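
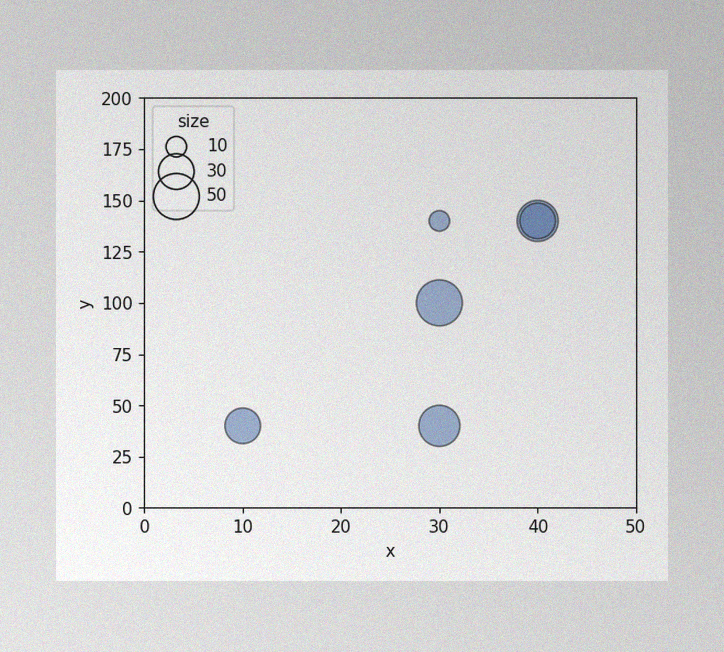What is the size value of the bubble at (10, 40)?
30

The image has some photo noise and uneven lighting. Matching the bubble at (10, 40) against the size legend gives 30.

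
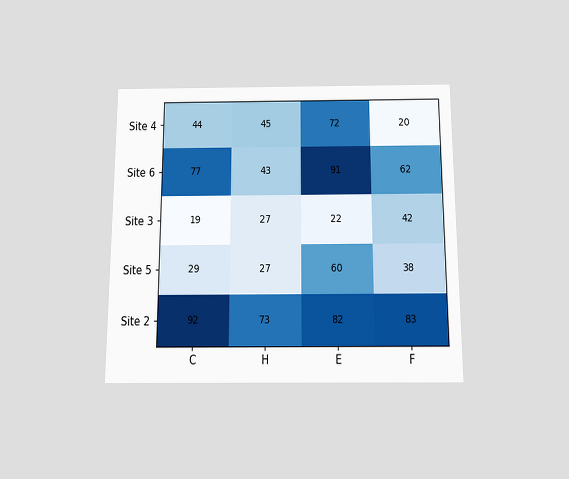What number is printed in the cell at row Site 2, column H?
The chart is viewed slightly from below. The (Site 2, H) cell reads 73.

73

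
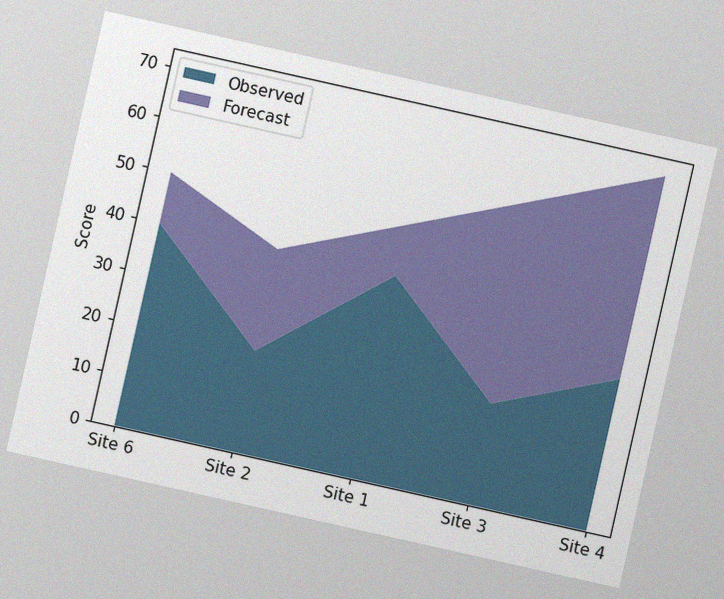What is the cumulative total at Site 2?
40

The chart is tilted about 13° clockwise, with some photo noise. The stacked total at Site 2 reaches 40.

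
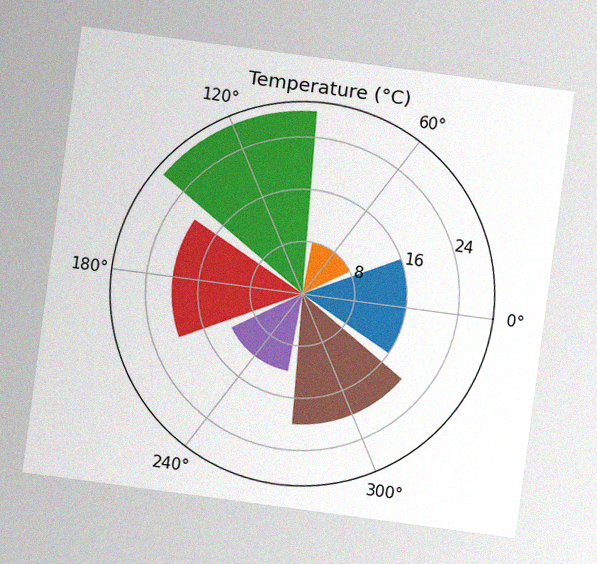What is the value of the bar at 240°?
12°C

The chart is tilted about 8° clockwise, with some photo noise. The bar at 240° reaches 12°C on the radial axis.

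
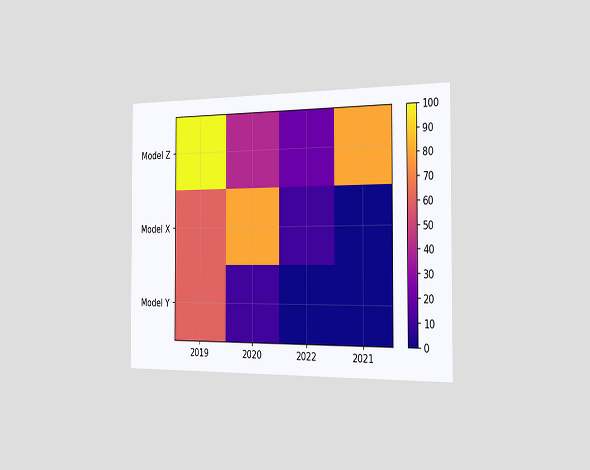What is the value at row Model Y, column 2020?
10

The chart is viewed slightly from the right. Matching cell (Model Y, 2020) against the colorbar gives 10.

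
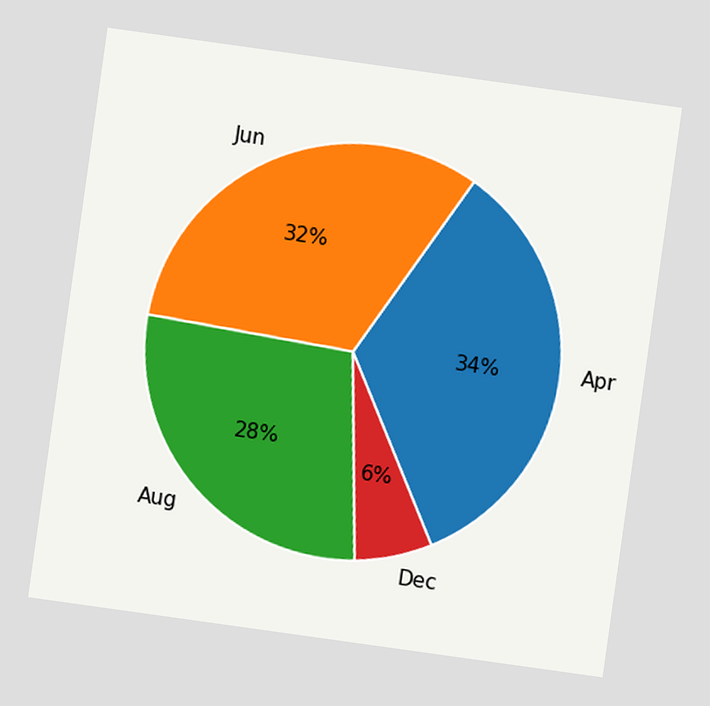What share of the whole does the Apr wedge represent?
The chart is tilted about 8° clockwise. The Apr slice takes up 34% of the pie.

34%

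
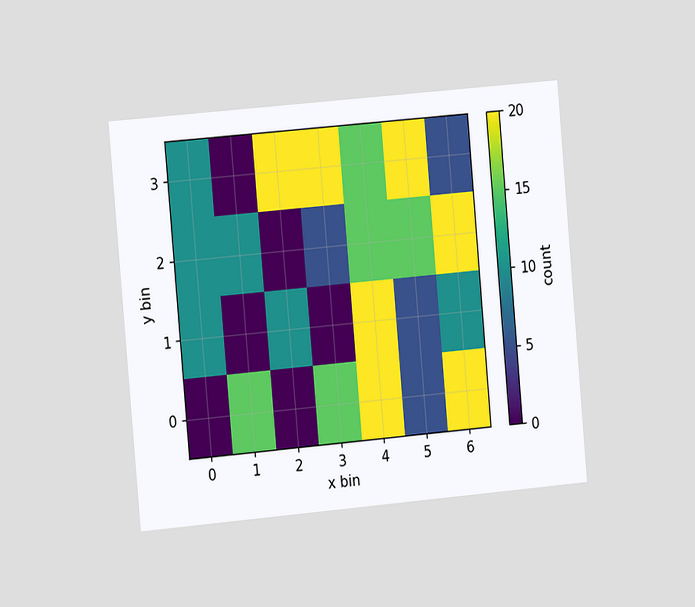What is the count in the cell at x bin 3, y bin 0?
The chart is tilted about 5° counter-clockwise and viewed slightly from the left. Matching the cell (3, 0) against the colorbar gives 15.

15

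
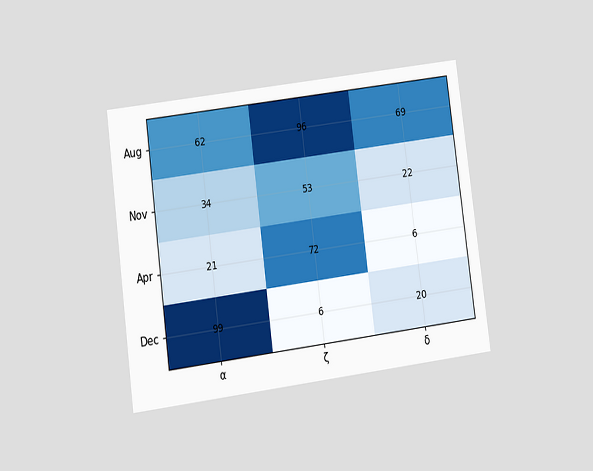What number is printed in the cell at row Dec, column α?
The chart is tilted about 7° counter-clockwise and viewed at a slight angle. The (Dec, α) cell reads 99.

99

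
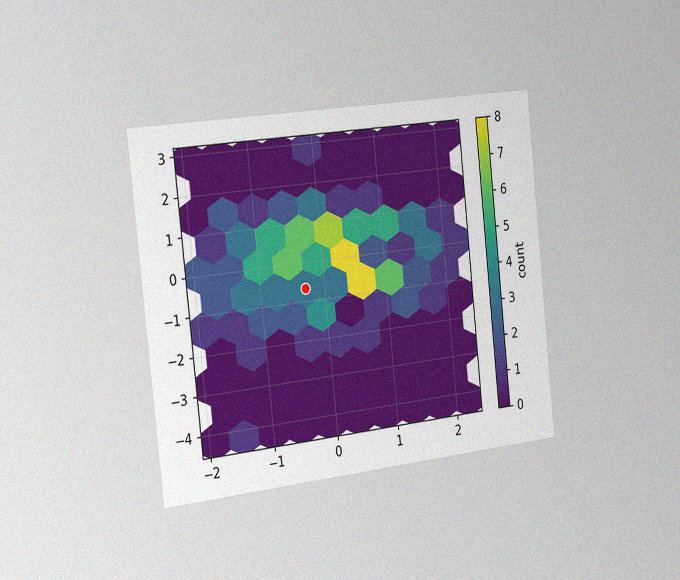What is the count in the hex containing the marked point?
3

The chart is tilted about 6° counter-clockwise and viewed slightly from the left, with some photo noise. The marked hex reads 3 on the colorbar.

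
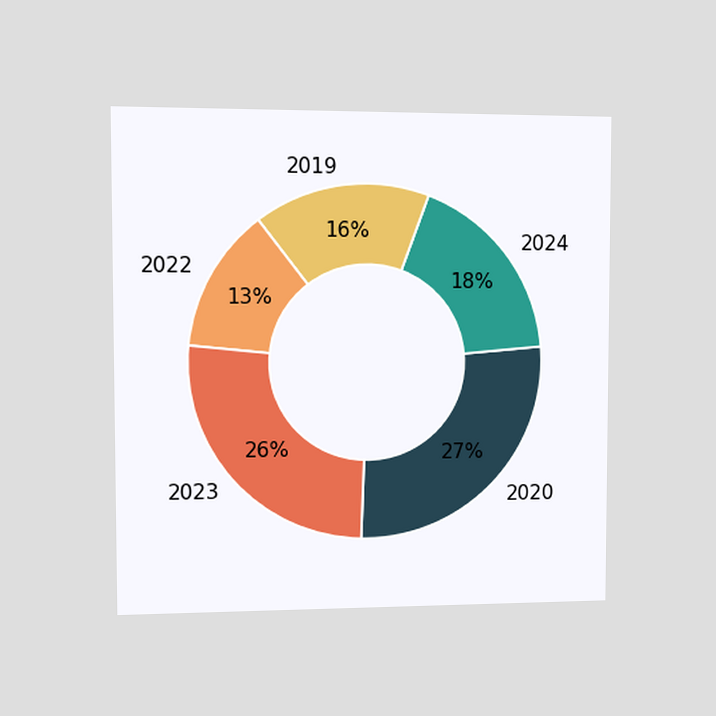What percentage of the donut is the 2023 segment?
26%

The chart is viewed at a slight angle. The 2023 segment takes up 26% of the ring.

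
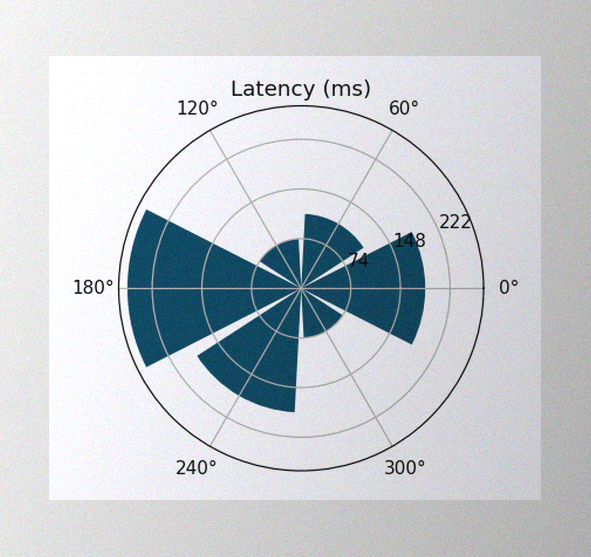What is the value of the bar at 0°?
185ms

The image has some photo noise and uneven lighting. The bar at 0° reaches 185ms on the radial axis.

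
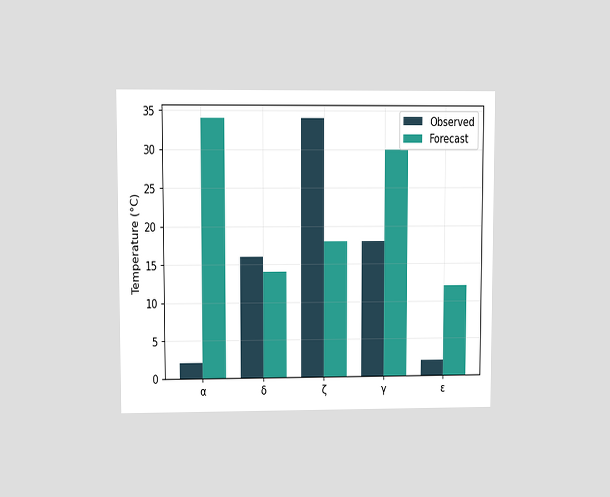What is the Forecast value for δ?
14°C

The chart is viewed at a slight angle. The Forecast bar at δ reaches 14°C on the y-axis.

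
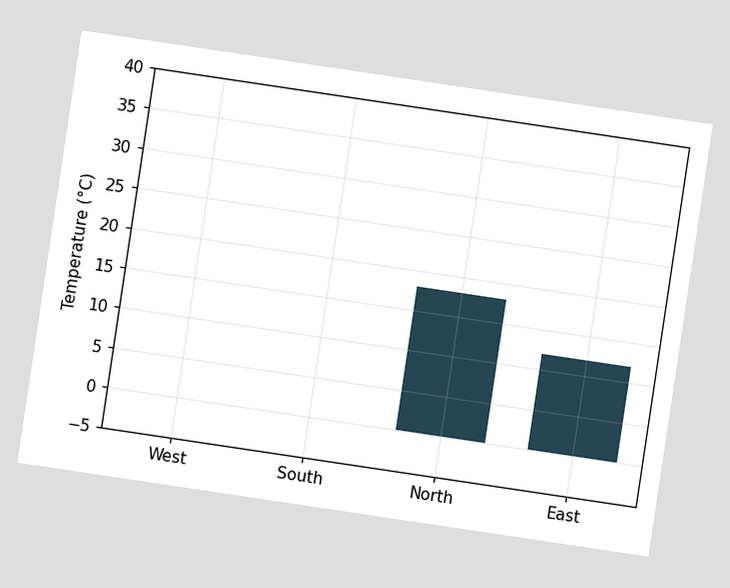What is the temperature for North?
18°C

The chart is tilted about 8° clockwise. Reading along the chart's y-axis, the North bar reaches 18°C.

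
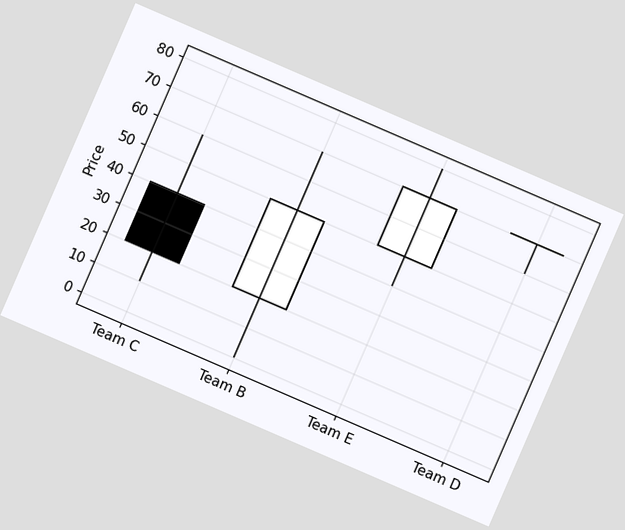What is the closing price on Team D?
70

The chart is tilted about 23° clockwise. The Team D candle closes at 70.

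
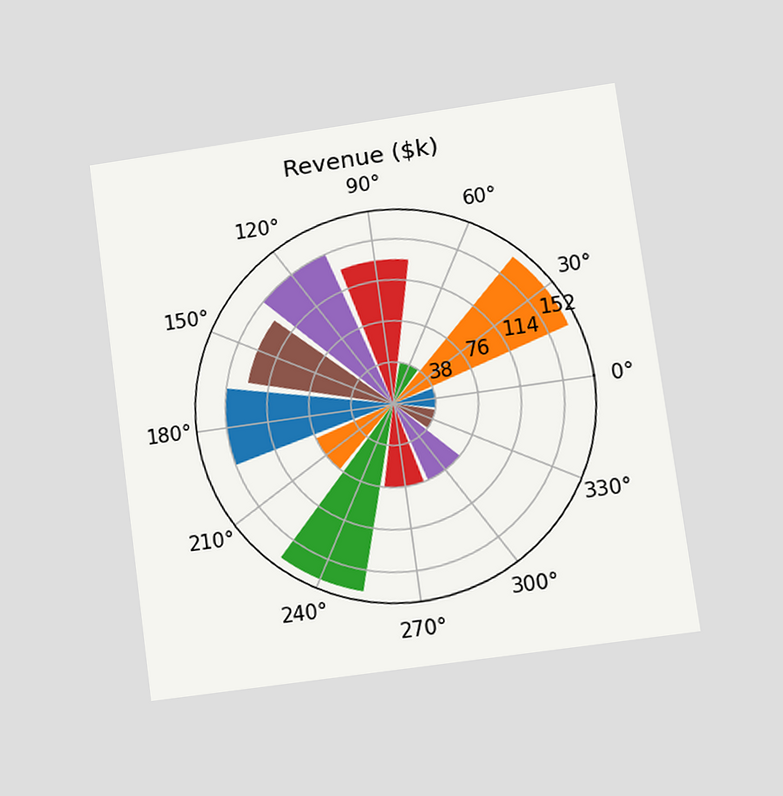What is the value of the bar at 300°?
$76k

The chart is tilted about 8° counter-clockwise and viewed at a slight angle. The bar at 300° reaches $76k on the radial axis.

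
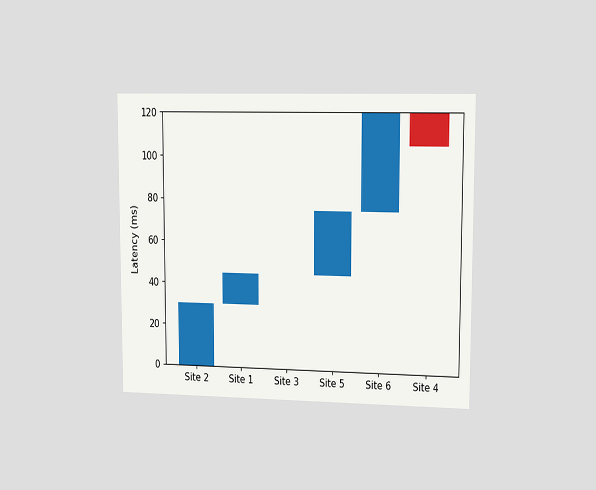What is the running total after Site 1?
The chart is viewed slightly from the right. After Site 1 the running total reaches 45ms.

45ms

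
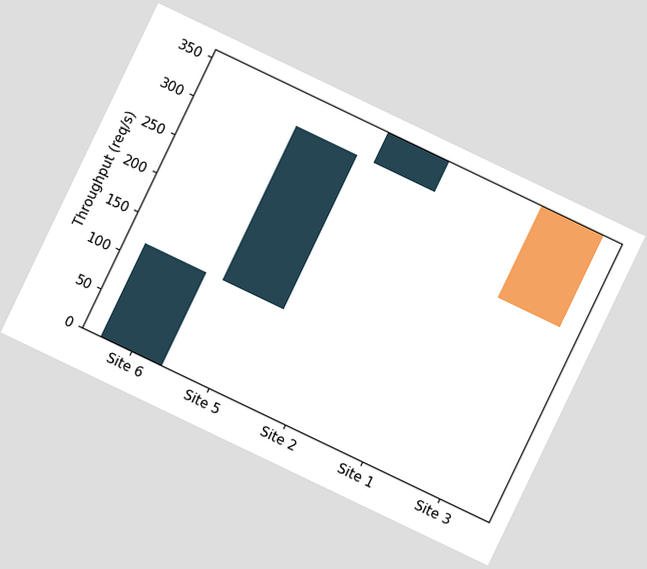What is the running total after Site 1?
The chart is tilted about 26° clockwise. After Site 1 the running total reaches 360req/s.

360req/s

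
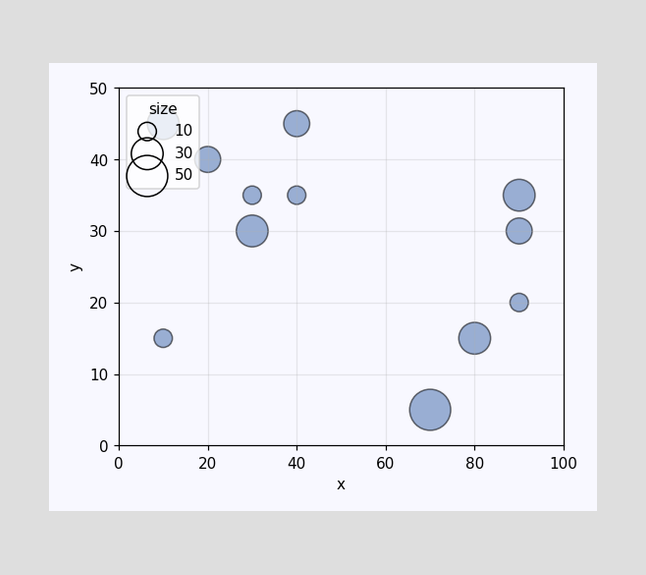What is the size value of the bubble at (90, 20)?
Matching the bubble at (90, 20) against the size legend gives 10.

10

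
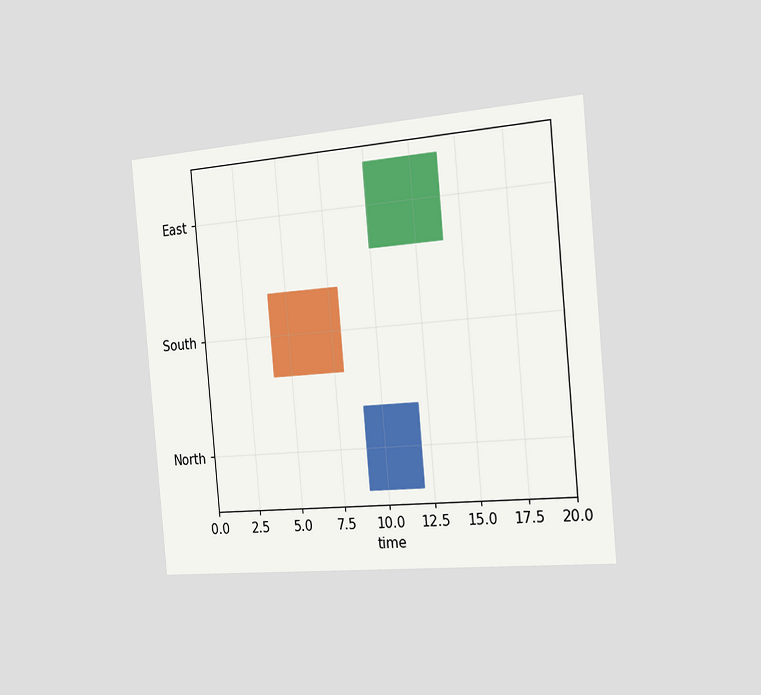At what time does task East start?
The chart is tilted about 5° counter-clockwise and viewed slightly from the right. The East bar begins at t=10.

10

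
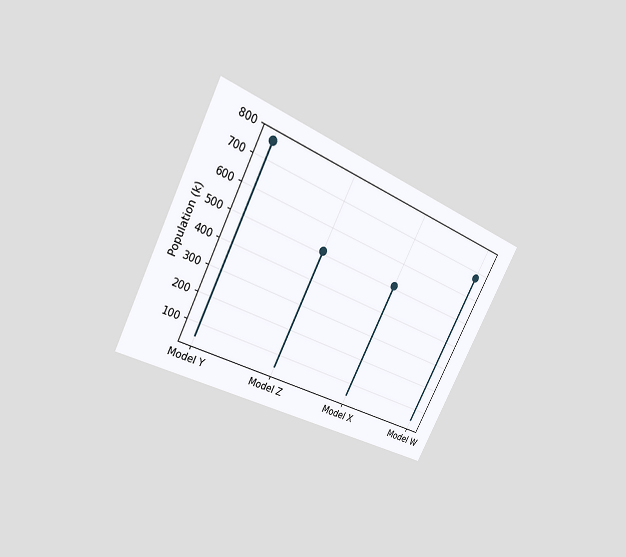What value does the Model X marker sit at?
510k

The chart is tilted about 27° clockwise and viewed at a slight angle. The Model X marker sits at 510k.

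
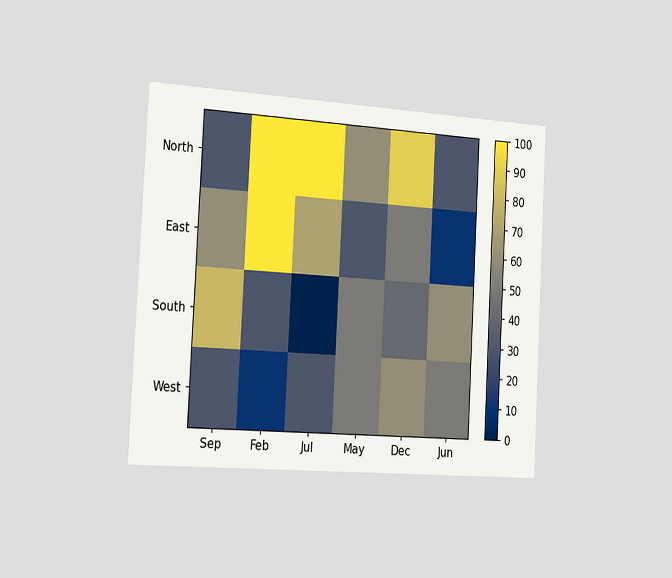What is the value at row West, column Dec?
The chart is tilted about 3° clockwise and viewed slightly from the left. Matching cell (West, Dec) against the colorbar gives 60.

60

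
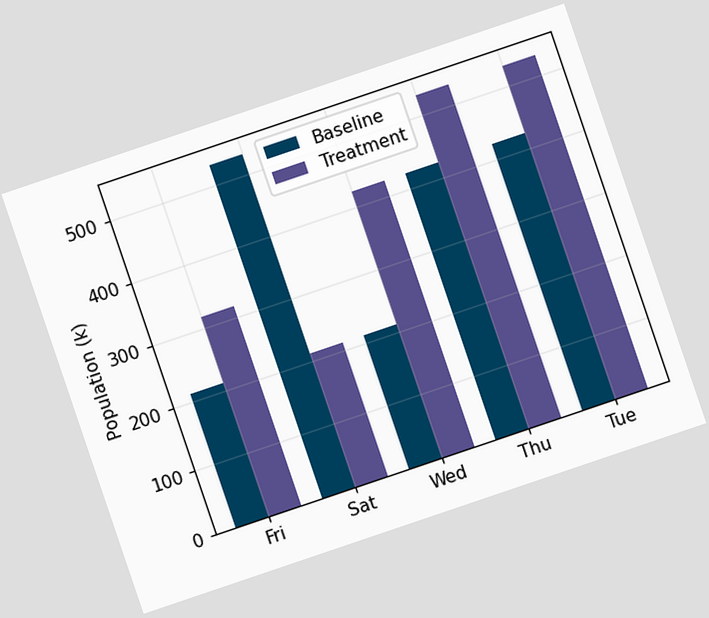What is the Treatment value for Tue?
The chart is tilted about 19° counter-clockwise. The Treatment bar at Tue reaches 530k on the y-axis.

530k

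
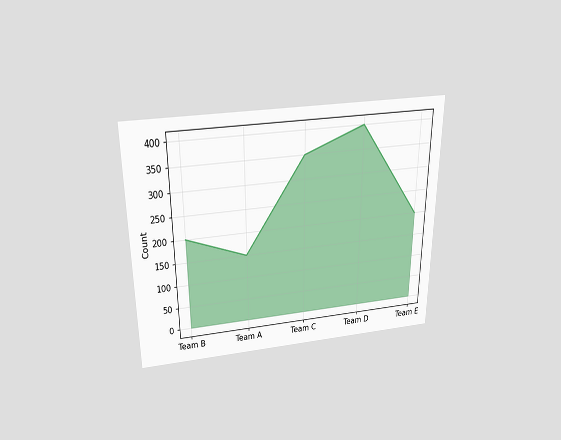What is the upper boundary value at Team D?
The chart is viewed slightly from above. At Team D the upper boundary is at 400.

400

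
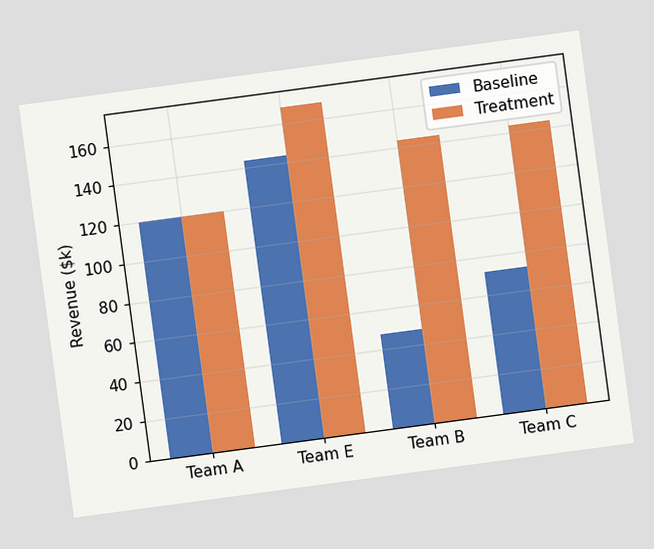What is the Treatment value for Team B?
The chart is tilted about 8° counter-clockwise. The Treatment bar at Team B reaches $144k on the y-axis.

$144k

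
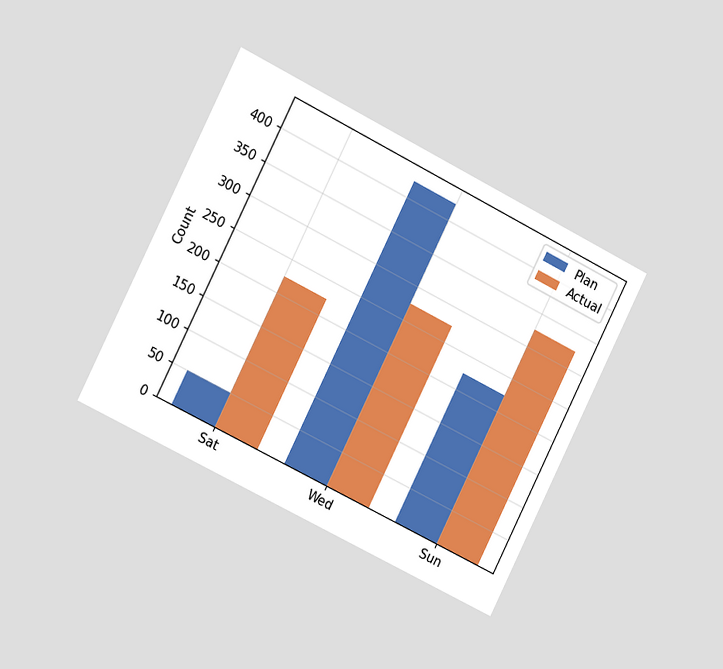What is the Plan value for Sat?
The chart is tilted about 27° clockwise and viewed slightly from the left. The Plan bar at Sat reaches 50 on the y-axis.

50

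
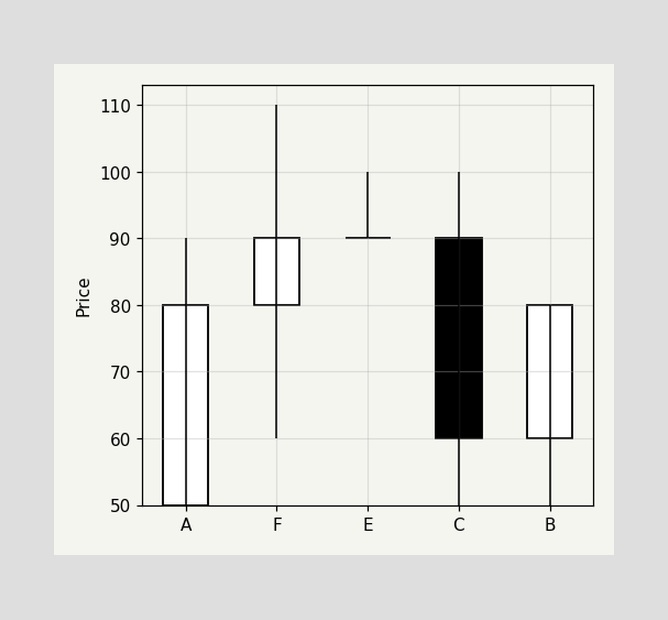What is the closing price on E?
90

The E candle closes at 90.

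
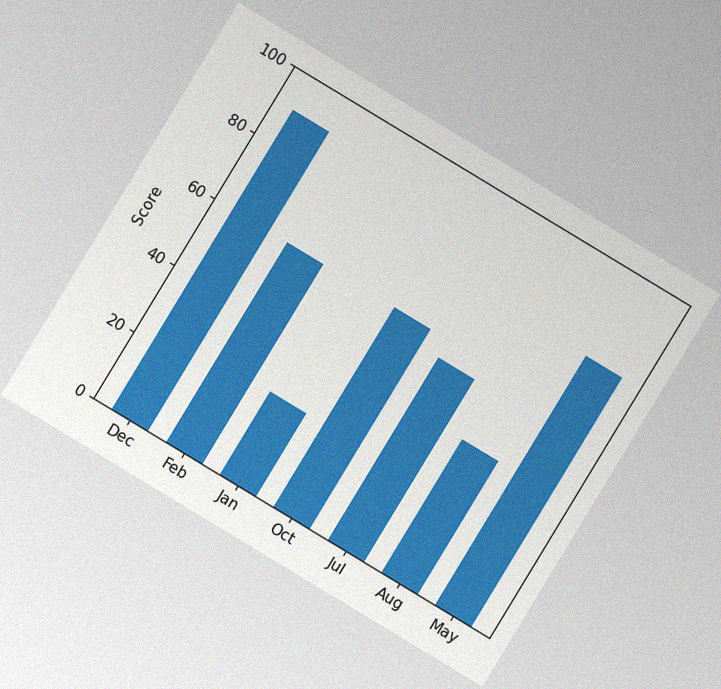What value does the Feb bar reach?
60

The chart is tilted about 31° clockwise, with some photo noise. Reading along the chart's y-axis, the Feb bar reaches 60.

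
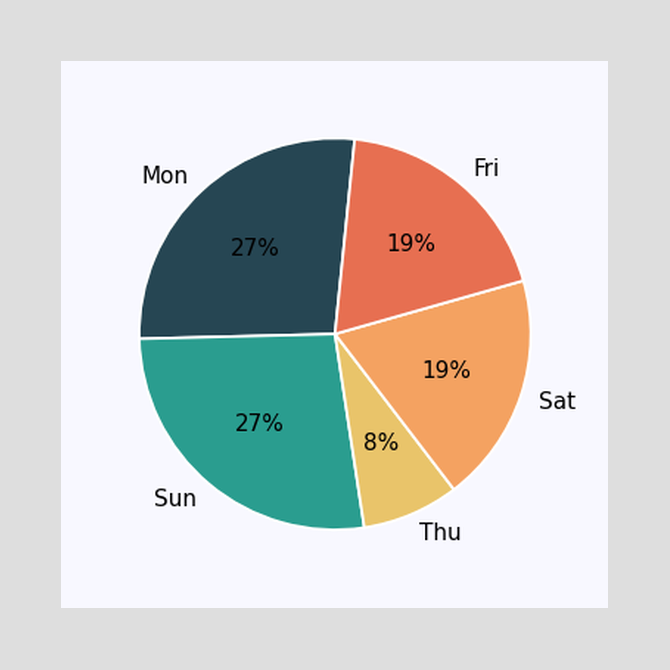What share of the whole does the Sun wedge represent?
27%

The Sun slice takes up 27% of the pie.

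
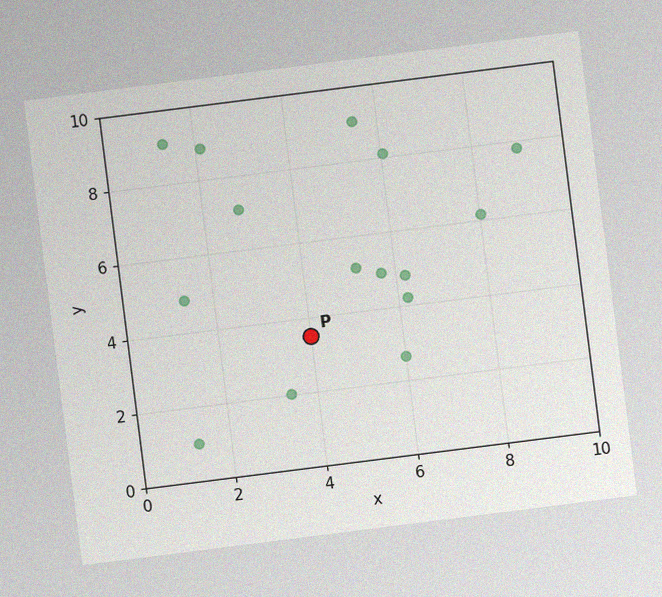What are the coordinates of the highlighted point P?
(4, 3.5)

The chart is tilted about 7° counter-clockwise, with some photo noise. Following the gridlines from P to each axis, P sits at (4, 3.5).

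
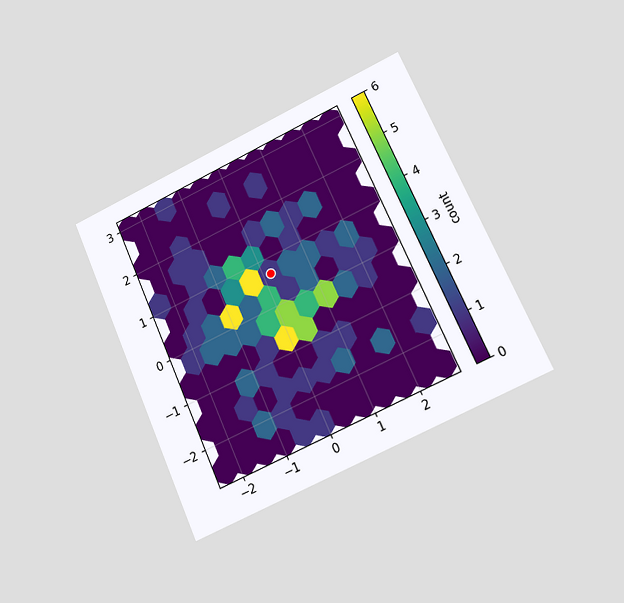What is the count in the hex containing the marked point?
The chart is tilted about 24° counter-clockwise and viewed slightly from the right. The marked hex reads 1 on the colorbar.

1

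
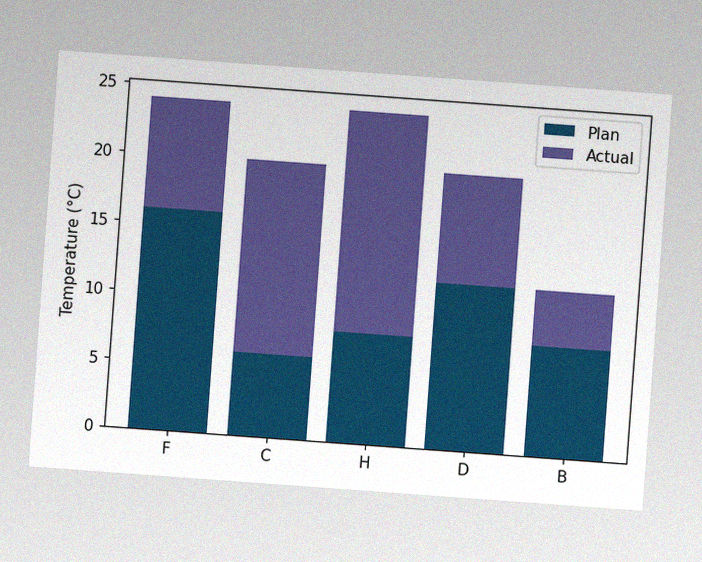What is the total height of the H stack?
24°C

The chart is tilted about 4° clockwise, with some photo noise. The H stack's top reaches 24°C on the y-axis.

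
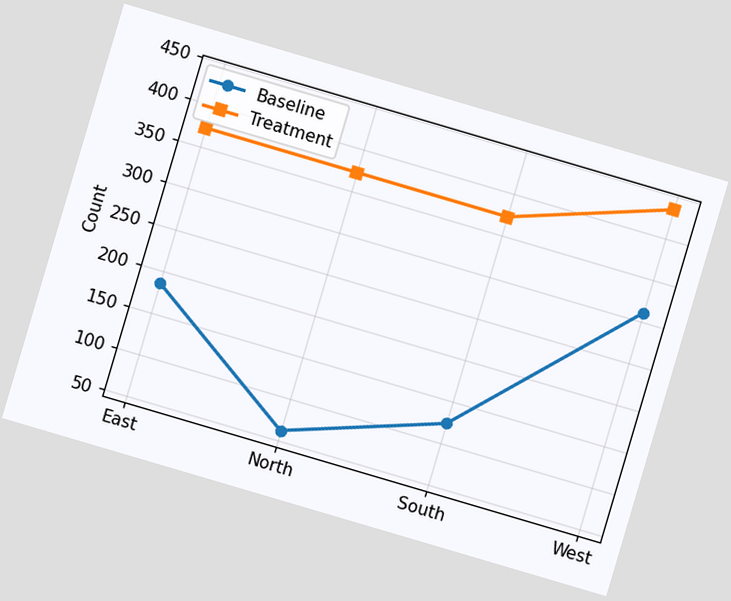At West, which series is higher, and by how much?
Treatment, by 124

The chart is tilted about 16° clockwise. At West, Treatment sits above the other line by 124.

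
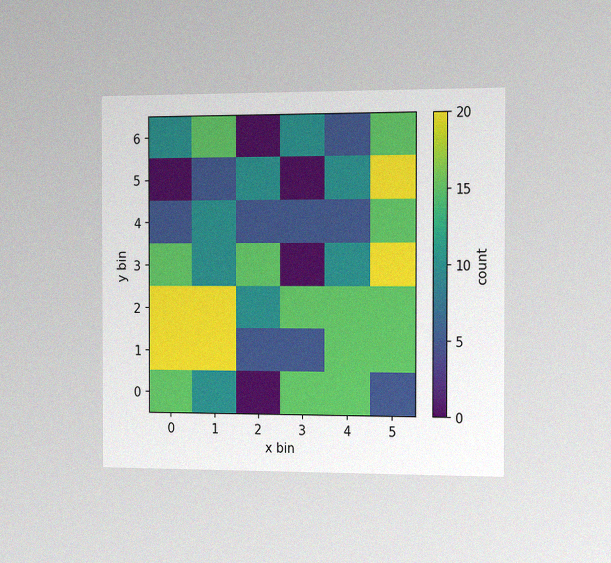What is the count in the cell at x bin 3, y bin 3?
The chart is viewed slightly from the right, with some photo noise. Matching the cell (3, 3) against the colorbar gives 0.

0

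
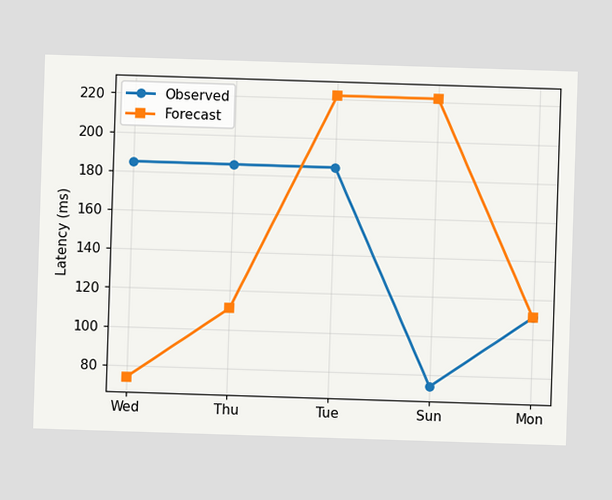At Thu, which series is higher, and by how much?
At Thu, Observed sits above the other line by 74ms.

Observed, by 74ms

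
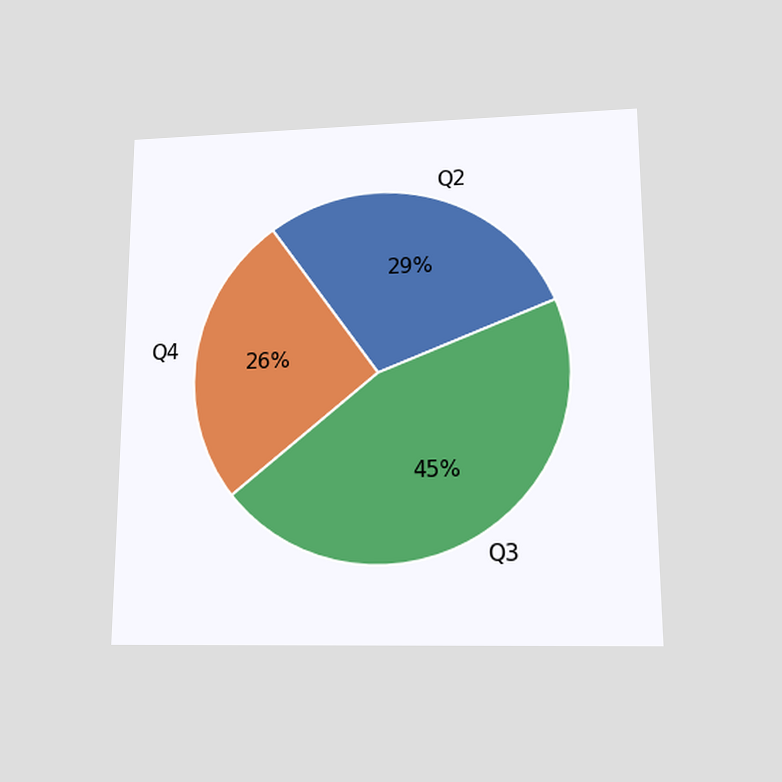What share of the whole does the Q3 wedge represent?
45%

The chart is viewed slightly from below. The Q3 slice takes up 45% of the pie.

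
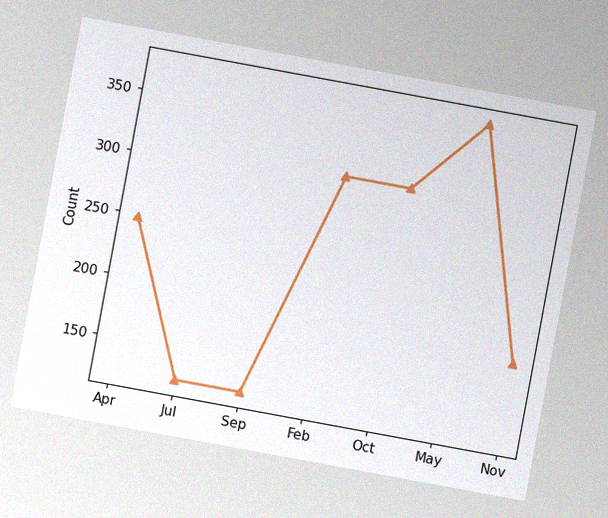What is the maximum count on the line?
372

The chart is tilted about 10° clockwise, with some photo noise. The highest point is at May, and reading across to the y-axis gives 372.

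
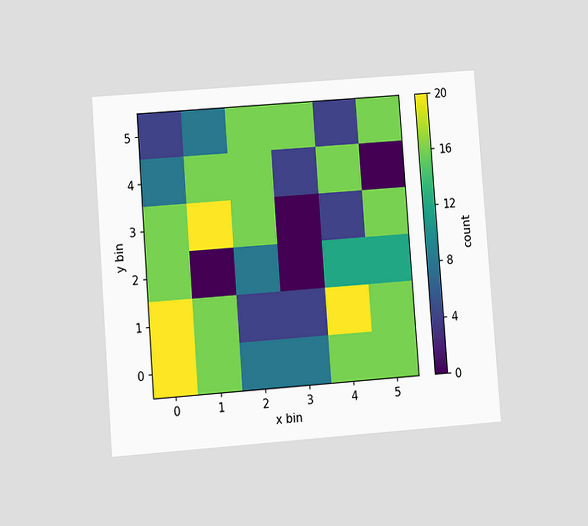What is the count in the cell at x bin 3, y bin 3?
The chart is tilted about 4° counter-clockwise and viewed at a slight angle. Matching the cell (3, 3) against the colorbar gives 0.

0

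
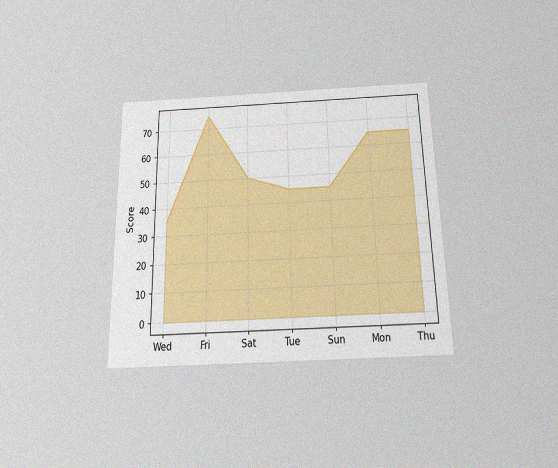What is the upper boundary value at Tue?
45

The chart is viewed slightly from below, with some photo noise. At Tue the upper boundary is at 45.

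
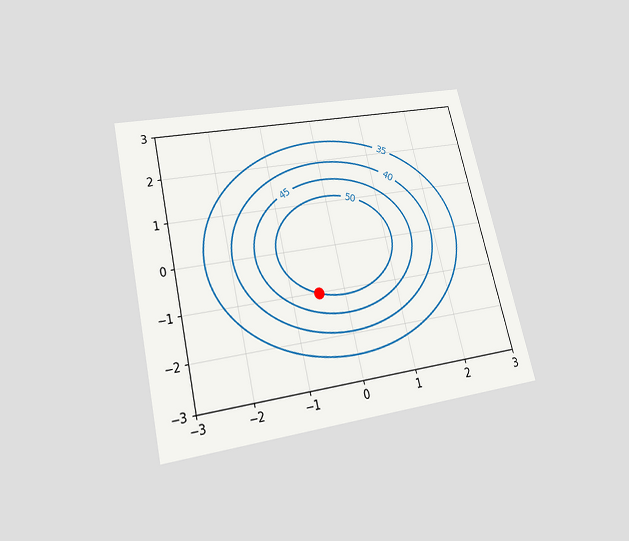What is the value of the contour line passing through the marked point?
50

The chart is tilted about 13° counter-clockwise and viewed slightly from below. The marked point sits on the contour labelled 50.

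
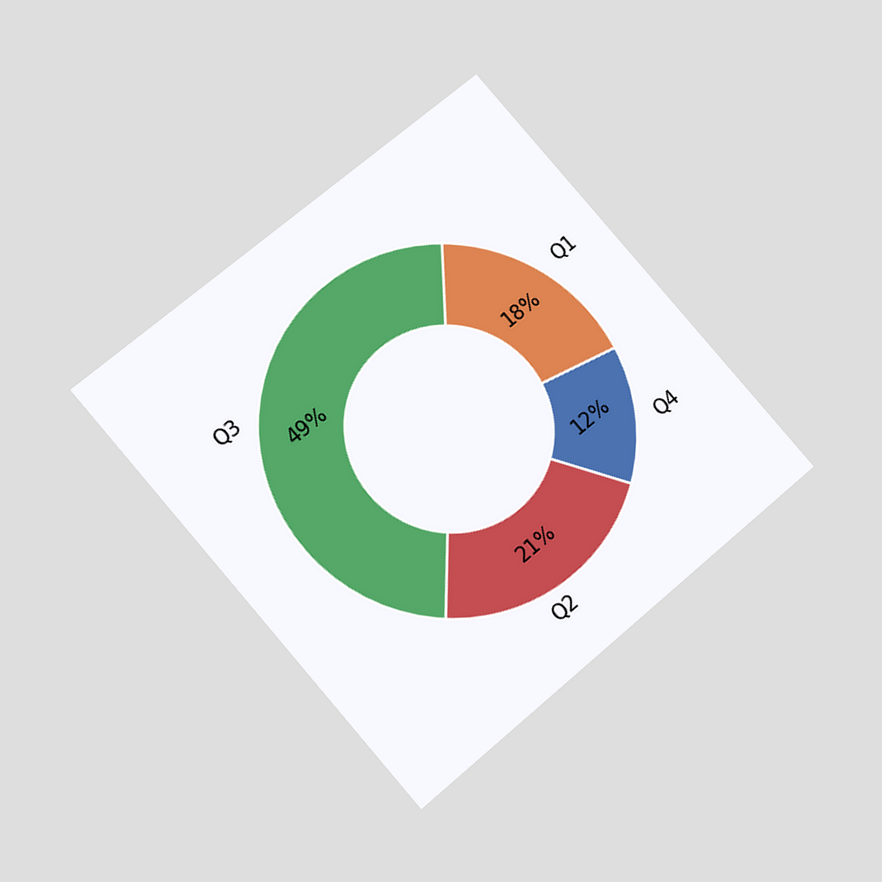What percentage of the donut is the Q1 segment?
18%

The chart is tilted about 41° counter-clockwise and viewed slightly from below. The Q1 segment takes up 18% of the ring.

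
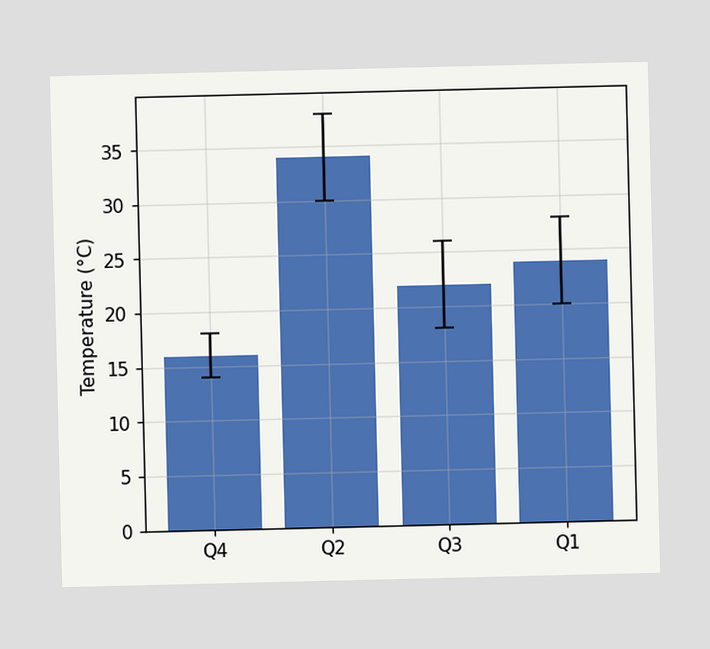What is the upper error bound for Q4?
The Q4 bar's upper whisker reaches 18°C.

18°C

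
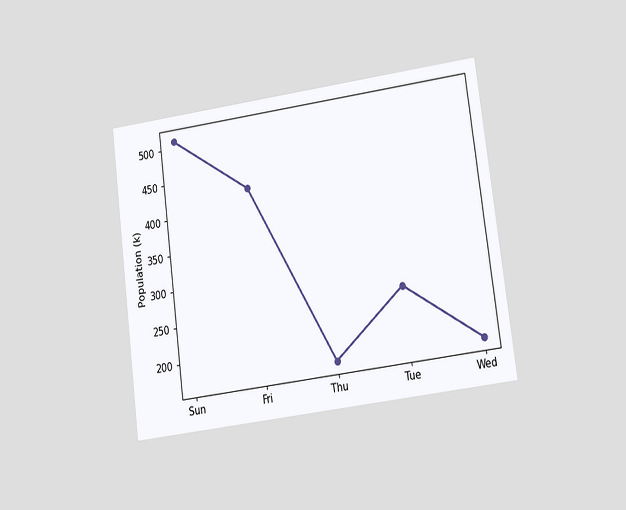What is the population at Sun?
510k

The chart is tilted about 7° counter-clockwise and viewed at a slight angle. At Sun, the line is at 510k.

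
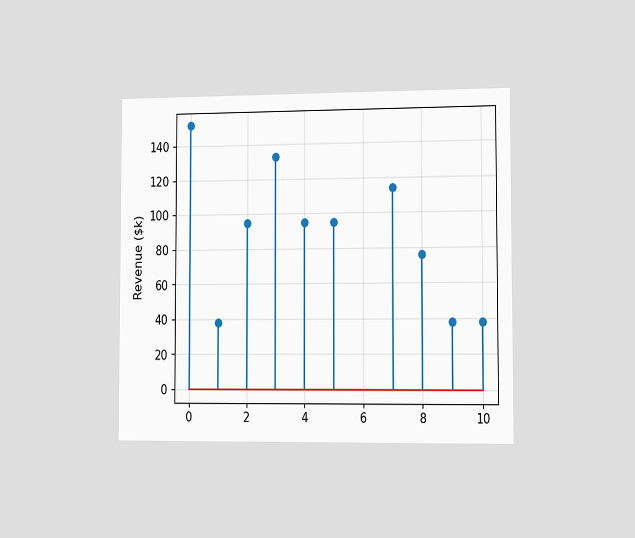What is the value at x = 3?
$133k

The chart is viewed slightly from the right. The stem at x=3 reaches $133k.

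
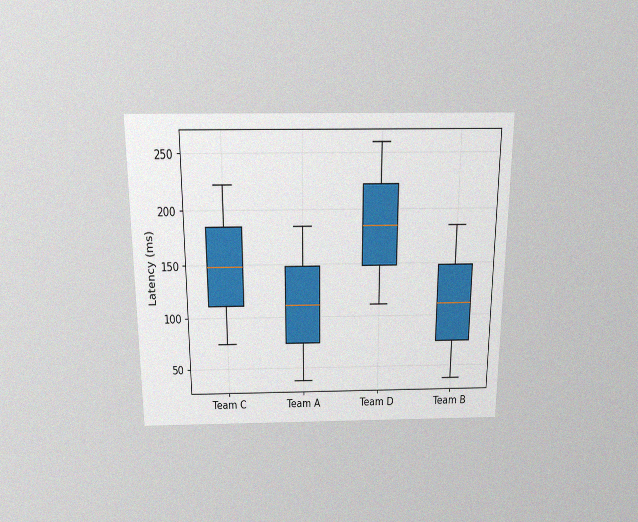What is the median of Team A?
111ms

The chart is viewed slightly from above, with some photo noise. The median line in the Team A box sits at 111ms.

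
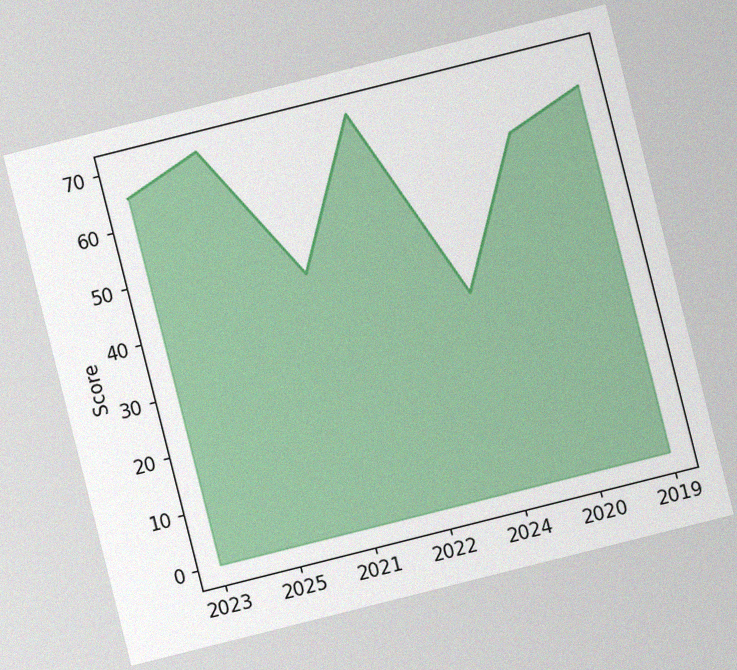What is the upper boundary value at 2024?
35

The chart is tilted about 14° counter-clockwise, with some photo noise. At 2024 the upper boundary is at 35.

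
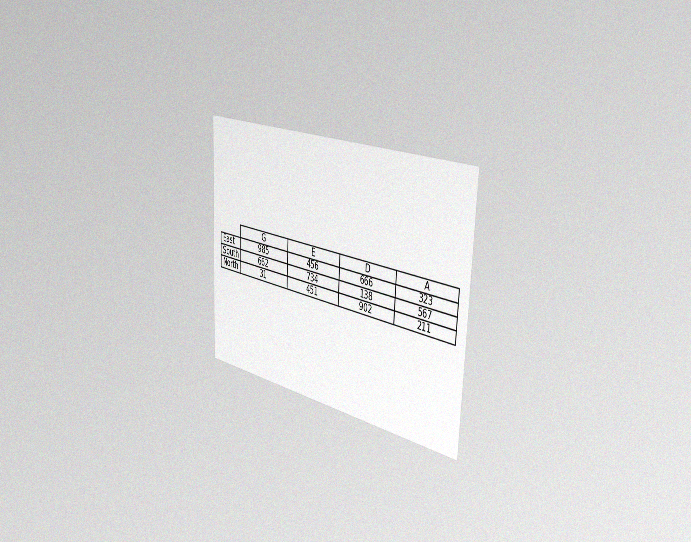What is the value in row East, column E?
456

The chart is tilted about 3° clockwise and viewed slightly from the right, with some photo noise. The (East, E) cell reads 456.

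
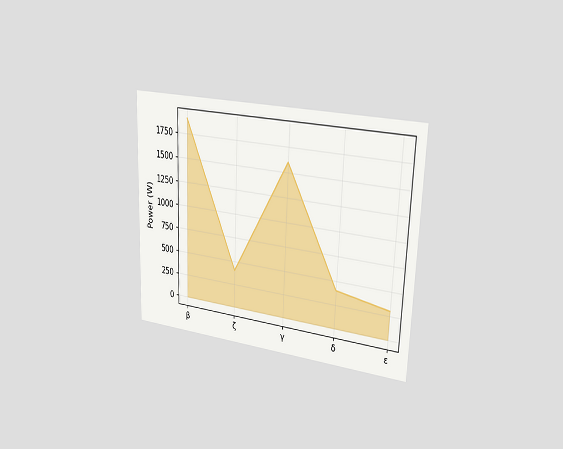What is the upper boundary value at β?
The chart is tilted about 2° clockwise and viewed slightly from the right. At β the upper boundary is at 1900W.

1900W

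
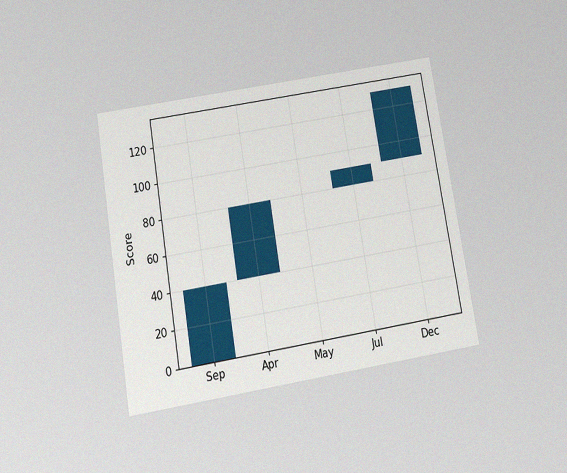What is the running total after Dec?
The chart is tilted about 9° counter-clockwise and viewed slightly from below, with some photo noise. After Dec the running total reaches 130.

130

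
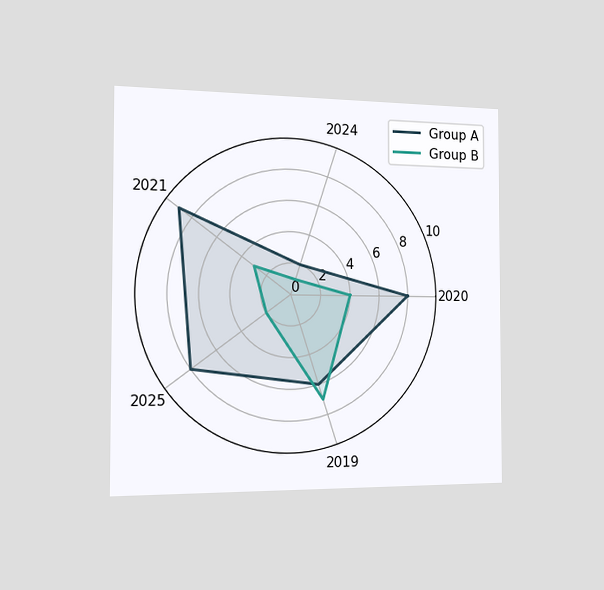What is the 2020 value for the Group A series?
The chart is viewed slightly from the left. On the 2020 axis, Group A reaches 8.

8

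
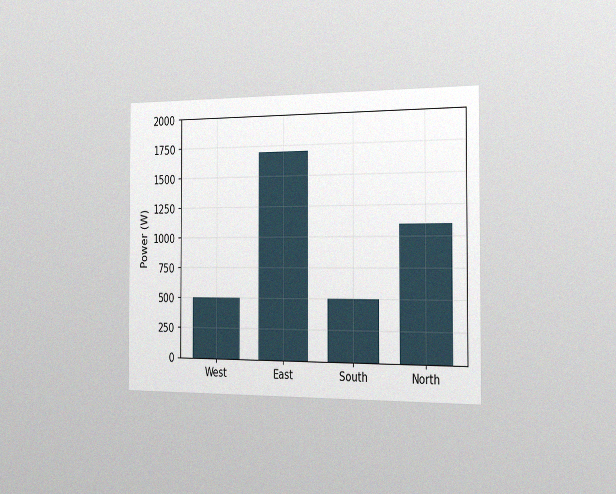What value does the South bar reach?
500W

The chart is viewed slightly from the right, with some photo noise. Reading along the chart's y-axis, the South bar reaches 500W.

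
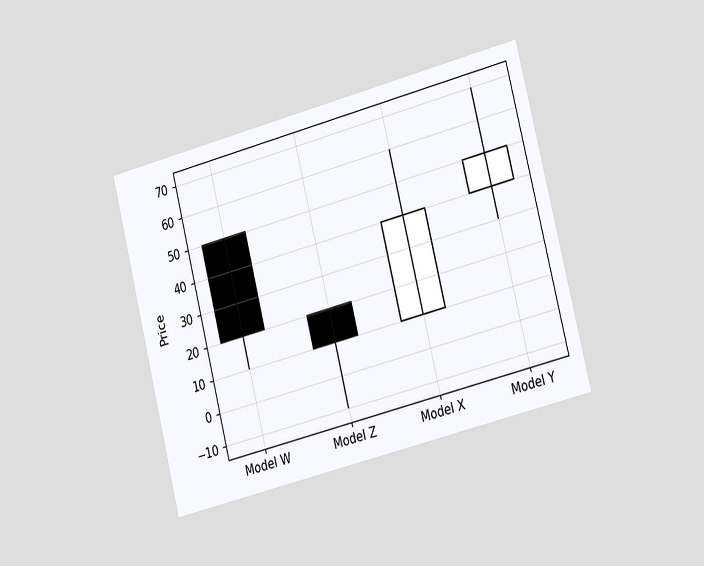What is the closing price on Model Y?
50

The chart is tilted about 14° counter-clockwise and viewed slightly from the right. The Model Y candle closes at 50.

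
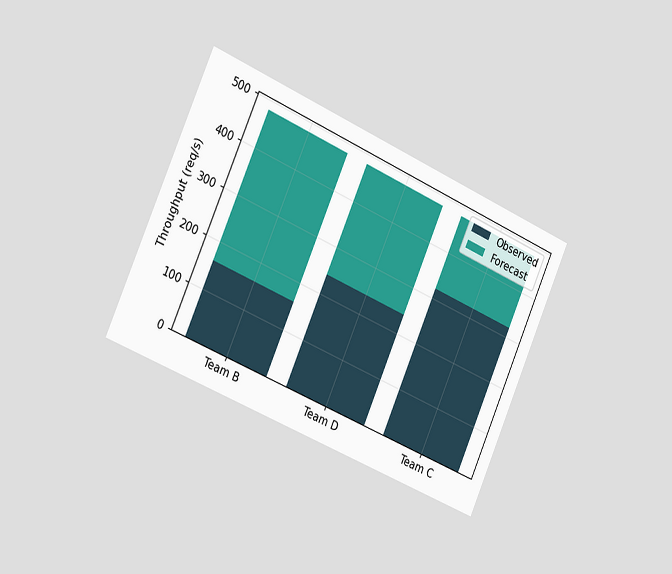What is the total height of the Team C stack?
480req/s

The chart is tilted about 24° clockwise and viewed slightly from the left. The Team C stack's top reaches 480req/s on the y-axis.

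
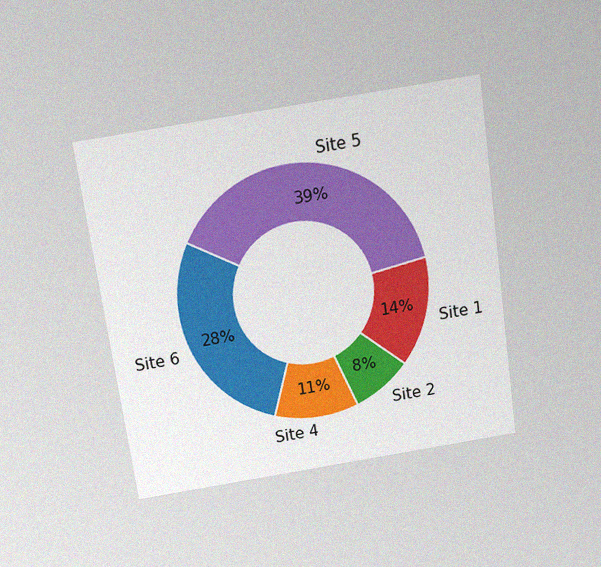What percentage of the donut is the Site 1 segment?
The chart is tilted about 8° counter-clockwise and viewed slightly from above, with some photo noise. The Site 1 segment takes up 14% of the ring.

14%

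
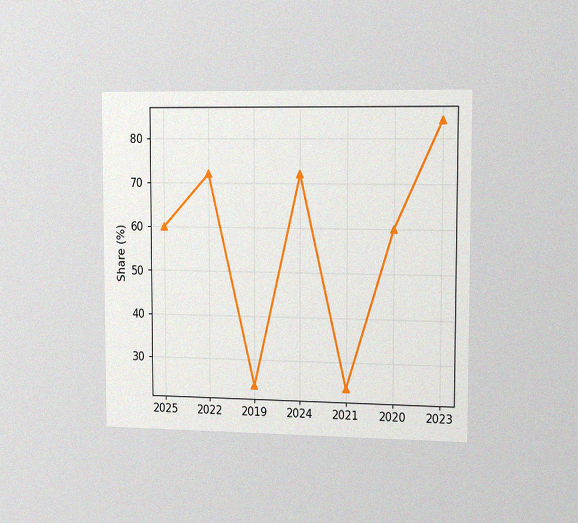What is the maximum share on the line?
The chart is viewed slightly from the right, with some photo noise. The highest point is at 2023, and reading across to the y-axis gives 84%.

84%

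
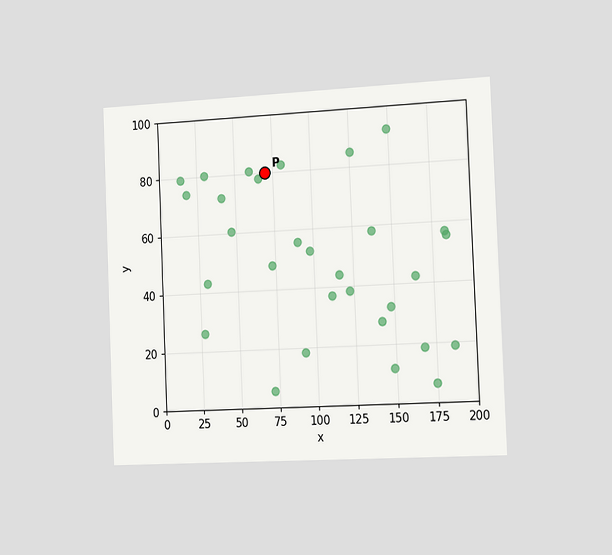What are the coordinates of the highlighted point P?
(70, 80)

The chart is tilted about 2° counter-clockwise and viewed slightly from the right. Following the gridlines from P to each axis, P sits at (70, 80).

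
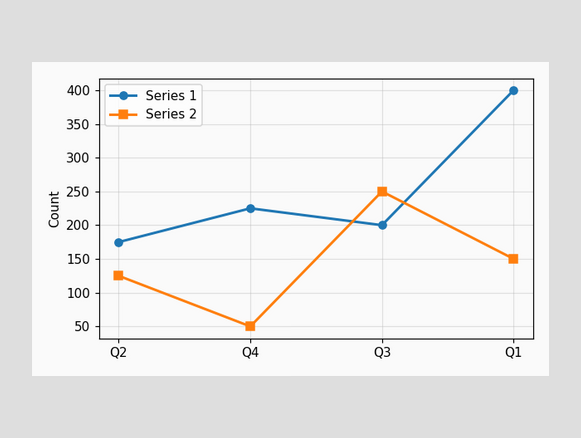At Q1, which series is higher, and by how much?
Series 1, by 250

At Q1, Series 1 sits above the other line by 250.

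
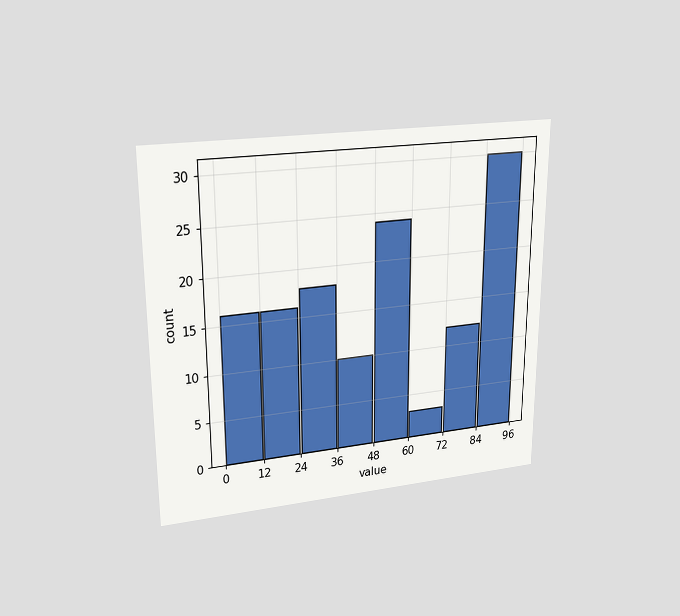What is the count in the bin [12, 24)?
The chart is viewed at a slight angle. The [12, 24) bin has height 16.

16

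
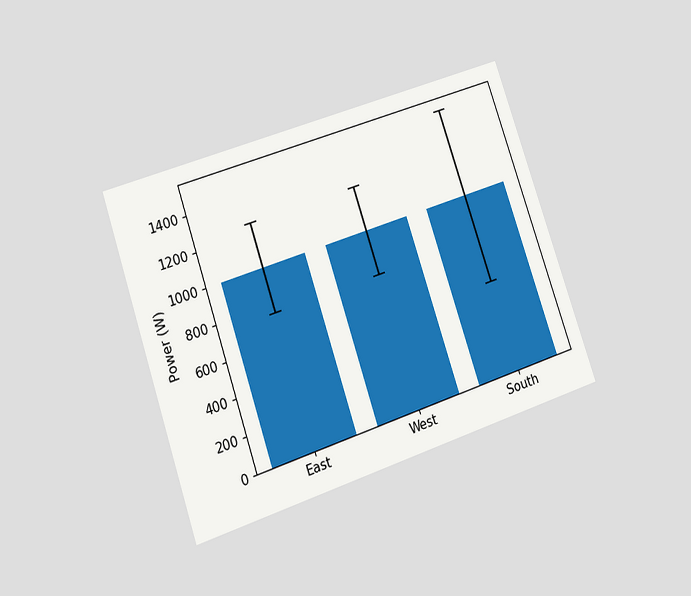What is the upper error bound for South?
1500W

The chart is tilted about 19° counter-clockwise and viewed at a slight angle. The South bar's upper whisker reaches 1500W.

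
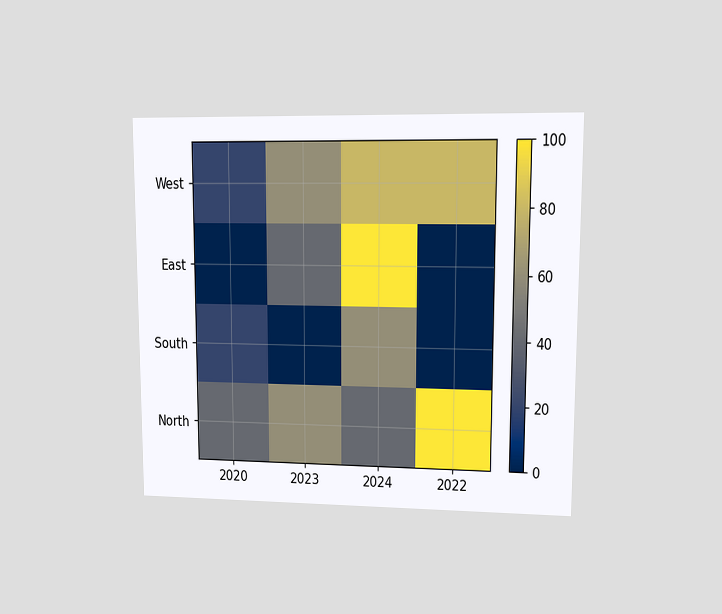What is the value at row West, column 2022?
80

The chart is viewed at a slight angle. Matching cell (West, 2022) against the colorbar gives 80.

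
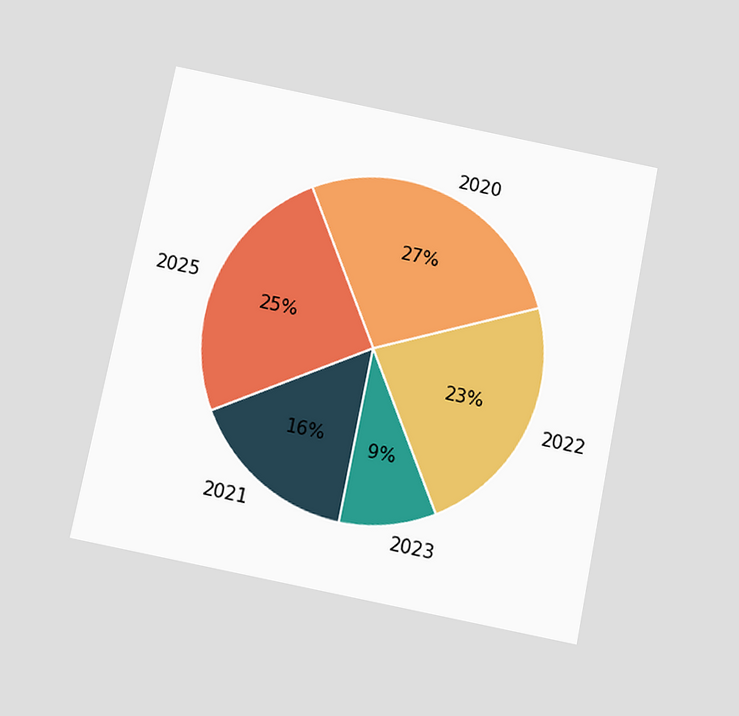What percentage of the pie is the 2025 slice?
The chart is tilted about 11° clockwise and viewed slightly from below. The 2025 slice takes up 25% of the pie.

25%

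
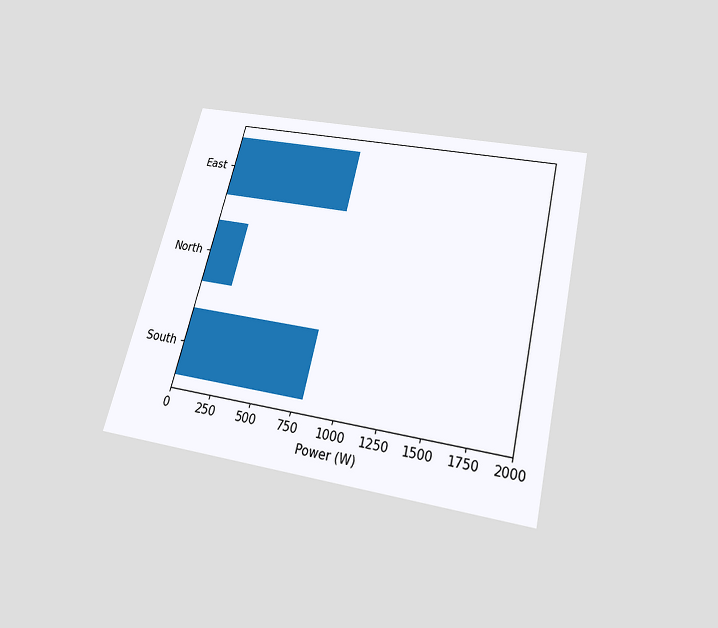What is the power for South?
800W

The chart is tilted about 14° clockwise and viewed slightly from below. Reading along the chart's x-axis, the South bar reaches 800W.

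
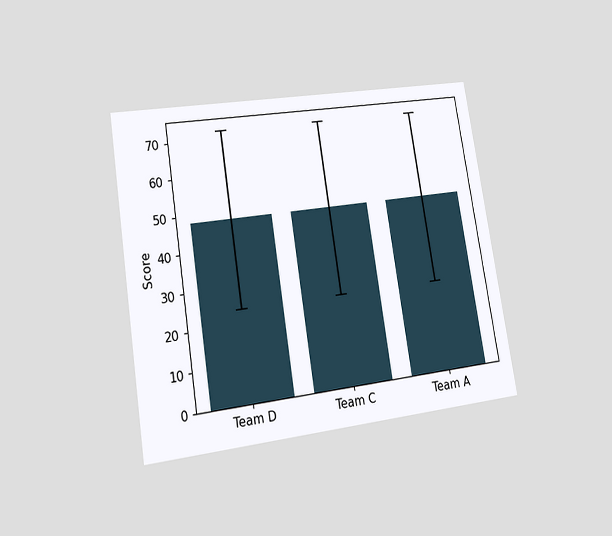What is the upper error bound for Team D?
72

The chart is tilted about 9° counter-clockwise and viewed at a slight angle. The Team D bar's upper whisker reaches 72.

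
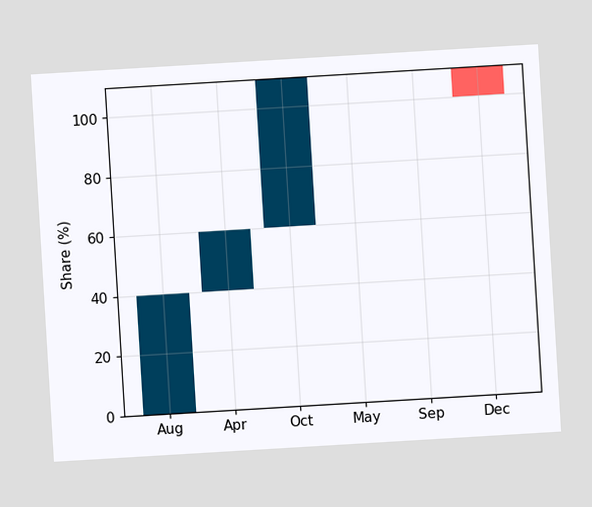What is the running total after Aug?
The chart is tilted about 3° counter-clockwise. After Aug the running total reaches 40%.

40%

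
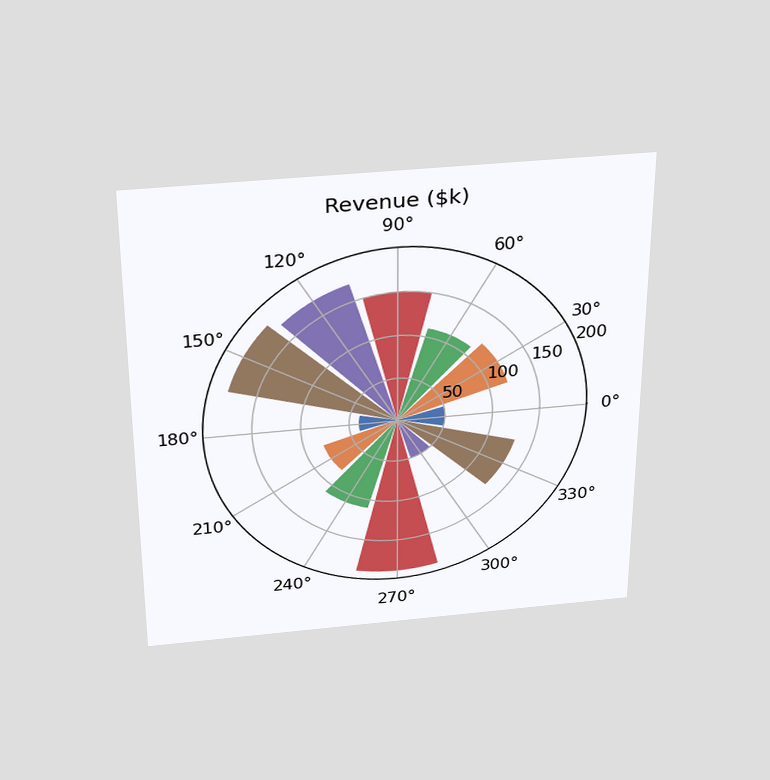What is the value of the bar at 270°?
The chart is viewed slightly from above. The bar at 270° reaches $190k on the radial axis.

$190k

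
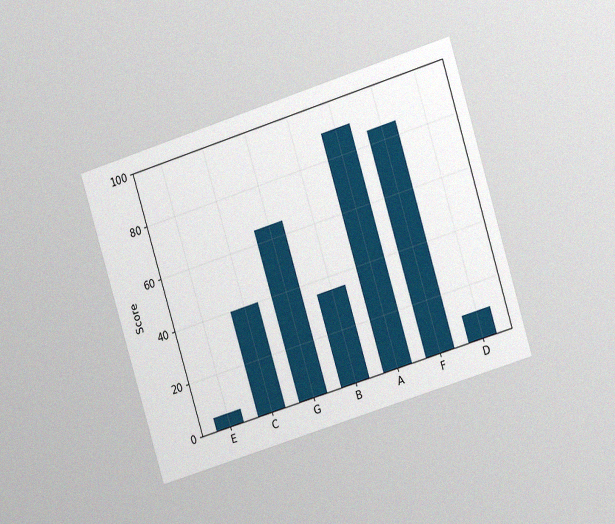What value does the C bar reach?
40

The chart is tilted about 17° counter-clockwise and viewed at a slight angle, with some photo noise. Reading along the chart's y-axis, the C bar reaches 40.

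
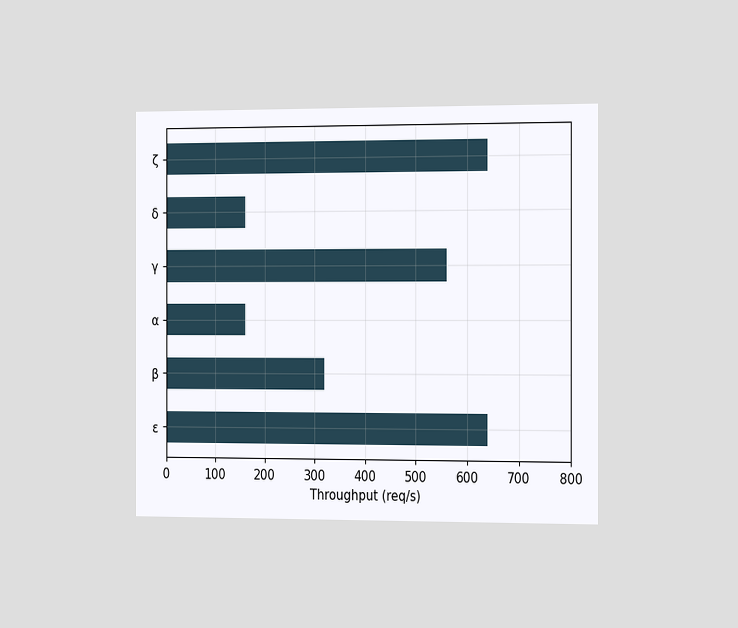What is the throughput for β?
The chart is viewed slightly from the right. Reading along the chart's x-axis, the β bar reaches 320req/s.

320req/s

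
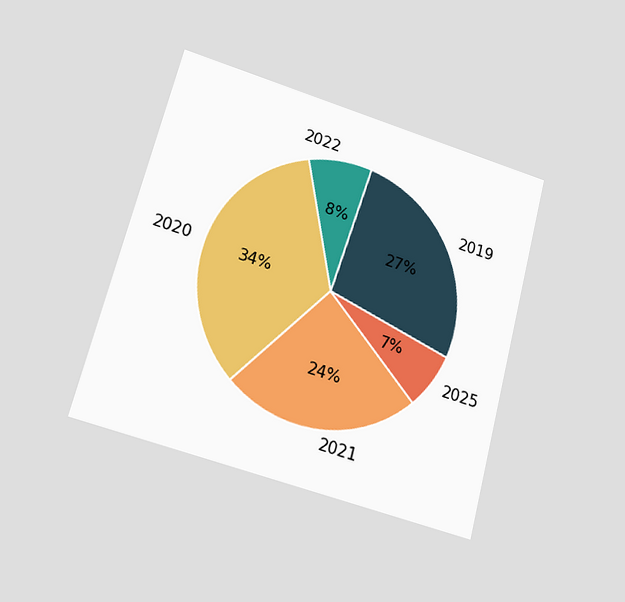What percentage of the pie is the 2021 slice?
24%

The chart is tilted about 15° clockwise and viewed at a slight angle. The 2021 slice takes up 24% of the pie.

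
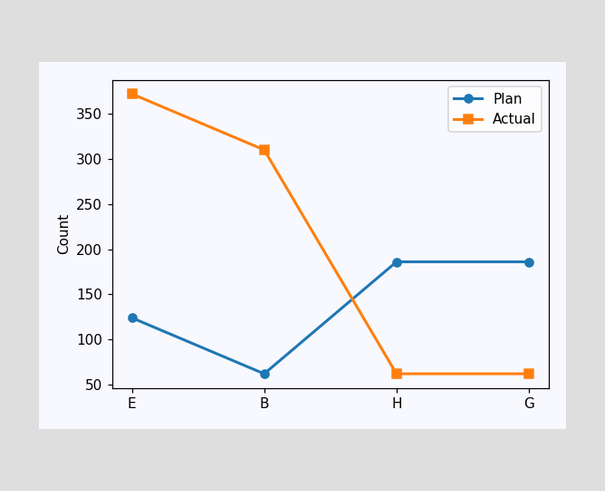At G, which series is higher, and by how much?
Plan, by 124

At G, Plan sits above the other line by 124.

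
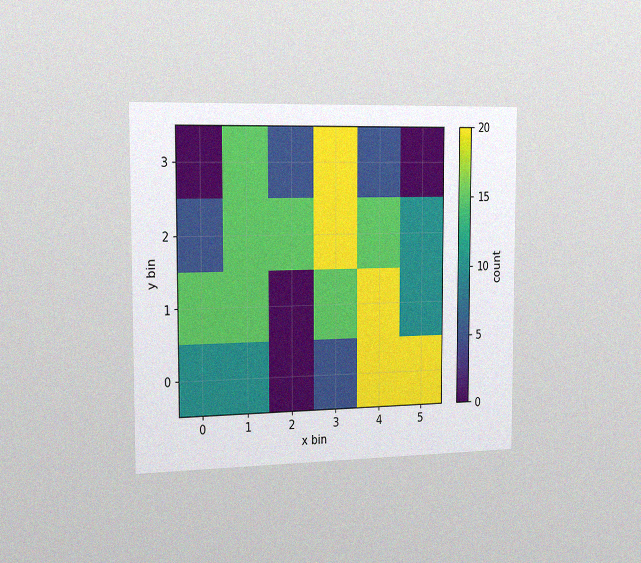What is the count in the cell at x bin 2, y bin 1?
The chart is viewed slightly from the left, with some photo noise. Matching the cell (2, 1) against the colorbar gives 0.

0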